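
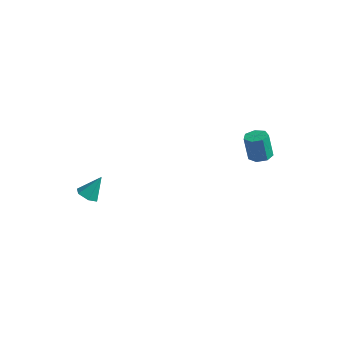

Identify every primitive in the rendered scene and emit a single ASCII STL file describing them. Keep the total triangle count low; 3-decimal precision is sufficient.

solid 
facet normal -0.280 -0.544 -0.791
outer loop
vertex -2.623 -4.376 -1.974
vertex -3.034 -3.916 -2.145
vertex -2.433 -3.906 -2.365
endloop
endfacet
facet normal 0.952 -0.174 0.253
outer loop
vertex -2.623 -4.376 -1.974
vertex -2.433 -3.906 -2.365
vertex -2.646 -3.164 -1.055
endloop
endfacet
facet normal -0.280 -0.544 -0.791
outer loop
vertex -2.433 -3.906 -2.365
vertex -3.034 -3.916 -2.145
vertex -2.843 -3.446 -2.536
endloop
endfacet
facet normal 0.767 0.603 -0.217
outer loop
vertex -2.433 -3.906 -2.365
vertex -2.843 -3.446 -2.536
vertex -2.646 -3.164 -1.055
endloop
endfacet
facet normal -0.279 -0.545 -0.791
outer loop
vertex -2.843 -3.446 -2.536
vertex -3.034 -3.916 -2.145
vertex -3.444 -3.456 -2.317
endloop
endfacet
facet normal -0.080 0.981 -0.176
outer loop
vertex -2.843 -3.446 -2.536
vertex -3.444 -3.456 -2.317
vertex -2.646 -3.164 -1.055
endloop
endfacet
facet normal -0.281 -0.546 -0.790
outer loop
vertex -3.444 -3.456 -2.317
vertex -3.034 -3.916 -2.145
vertex -3.635 -3.925 -1.925
endloop
endfacet
facet normal -0.742 0.582 0.334
outer loop
vertex -3.444 -3.456 -2.317
vertex -3.635 -3.925 -1.925
vertex -2.646 -3.164 -1.055
endloop
endfacet
facet normal -0.281 -0.545 -0.790
outer loop
vertex -3.635 -3.925 -1.925
vertex -3.034 -3.916 -2.145
vertex -3.224 -4.385 -1.754
endloop
endfacet
facet normal -0.557 -0.198 0.806
outer loop
vertex -3.635 -3.925 -1.925
vertex -3.224 -4.385 -1.754
vertex -2.646 -3.164 -1.055
endloop
endfacet
facet normal -0.281 -0.545 -0.790
outer loop
vertex -3.224 -4.385 -1.754
vertex -3.034 -3.916 -2.145
vertex -2.623 -4.376 -1.974
endloop
endfacet
facet normal 0.289 -0.575 0.766
outer loop
vertex -3.224 -4.385 -1.754
vertex -2.623 -4.376 -1.974
vertex -2.646 -3.164 -1.055
endloop
endfacet
facet normal 0.229 -0.031 -0.973
outer loop
vertex 3.303 3.708 -1.544
vertex 2.708 3.427 -1.675
vertex 2.869 4.078 -1.658
endloop
endfacet
facet normal 0.625 0.771 0.123
outer loop
vertex 3.303 3.708 -1.544
vertex 2.869 4.078 -1.658
vertex 2.966 3.753 -0.114
endloop
endfacet
facet normal 0.625 0.771 0.123
outer loop
vertex 2.966 3.753 -0.114
vertex 2.869 4.078 -1.658
vertex 2.532 4.123 -0.228
endloop
endfacet
facet normal -0.229 0.031 0.973
outer loop
vertex 2.966 3.753 -0.114
vertex 2.532 4.123 -0.228
vertex 2.372 3.473 -0.245
endloop
endfacet
facet normal 0.229 -0.031 -0.973
outer loop
vertex 2.869 4.078 -1.658
vertex 2.708 3.427 -1.675
vertex 2.314 3.958 -1.785
endloop
endfacet
facet normal -0.194 0.978 -0.076
outer loop
vertex 2.869 4.078 -1.658
vertex 2.314 3.958 -1.785
vertex 2.532 4.123 -0.228
endloop
endfacet
facet normal -0.194 0.978 -0.076
outer loop
vertex 2.532 4.123 -0.228
vertex 2.314 3.958 -1.785
vertex 1.977 4.003 -0.355
endloop
endfacet
facet normal -0.229 0.031 0.973
outer loop
vertex 2.532 4.123 -0.228
vertex 1.977 4.003 -0.355
vertex 2.372 3.473 -0.245
endloop
endfacet
facet normal 0.230 -0.031 -0.973
outer loop
vertex 2.314 3.958 -1.785
vertex 2.708 3.427 -1.675
vertex 2.057 3.439 -1.829
endloop
endfacet
facet normal -0.867 0.448 -0.218
outer loop
vertex 2.314 3.958 -1.785
vertex 2.057 3.439 -1.829
vertex 1.977 4.003 -0.355
endloop
endfacet
facet normal -0.867 0.448 -0.218
outer loop
vertex 1.977 4.003 -0.355
vertex 2.057 3.439 -1.829
vertex 1.72 3.484 -0.399
endloop
endfacet
facet normal -0.229 0.031 0.973
outer loop
vertex 1.977 4.003 -0.355
vertex 1.72 3.484 -0.399
vertex 2.372 3.473 -0.245
endloop
endfacet
facet normal 0.230 -0.031 -0.973
outer loop
vertex 2.057 3.439 -1.829
vertex 2.708 3.427 -1.675
vertex 2.29 2.911 -1.757
endloop
endfacet
facet normal -0.887 -0.418 -0.196
outer loop
vertex 2.057 3.439 -1.829
vertex 2.29 2.911 -1.757
vertex 1.72 3.484 -0.399
endloop
endfacet
facet normal -0.887 -0.418 -0.196
outer loop
vertex 1.72 3.484 -0.399
vertex 2.29 2.911 -1.757
vertex 1.953 2.956 -0.327
endloop
endfacet
facet normal -0.229 0.031 0.973
outer loop
vertex 1.72 3.484 -0.399
vertex 1.953 2.956 -0.327
vertex 2.372 3.473 -0.245
endloop
endfacet
facet normal 0.228 -0.030 -0.973
outer loop
vertex 2.29 2.911 -1.757
vertex 2.708 3.427 -1.675
vertex 2.838 2.772 -1.624
endloop
endfacet
facet normal -0.240 -0.970 -0.026
outer loop
vertex 2.29 2.911 -1.757
vertex 2.838 2.772 -1.624
vertex 1.953 2.956 -0.327
endloop
endfacet
facet normal -0.240 -0.970 -0.026
outer loop
vertex 1.953 2.956 -0.327
vertex 2.838 2.772 -1.624
vertex 2.501 2.817 -0.194
endloop
endfacet
facet normal -0.228 0.031 0.973
outer loop
vertex 1.953 2.956 -0.327
vertex 2.501 2.817 -0.194
vertex 2.372 3.473 -0.245
endloop
endfacet
facet normal 0.229 -0.030 -0.973
outer loop
vertex 2.838 2.772 -1.624
vertex 2.708 3.427 -1.675
vertex 3.289 3.127 -1.529
endloop
endfacet
facet normal 0.589 -0.792 0.164
outer loop
vertex 2.838 2.772 -1.624
vertex 3.289 3.127 -1.529
vertex 2.501 2.817 -0.194
endloop
endfacet
facet normal 0.589 -0.792 0.164
outer loop
vertex 2.501 2.817 -0.194
vertex 3.289 3.127 -1.529
vertex 2.952 3.172 -0.099
endloop
endfacet
facet normal -0.229 0.031 0.973
outer loop
vertex 2.501 2.817 -0.194
vertex 2.952 3.172 -0.099
vertex 2.372 3.473 -0.245
endloop
endfacet
facet normal 0.229 -0.031 -0.973
outer loop
vertex 3.289 3.127 -1.529
vertex 2.708 3.427 -1.675
vertex 3.303 3.708 -1.544
endloop
endfacet
facet normal 0.973 -0.018 0.230
outer loop
vertex 3.289 3.127 -1.529
vertex 3.303 3.708 -1.544
vertex 2.952 3.172 -0.099
endloop
endfacet
facet normal 0.973 -0.018 0.230
outer loop
vertex 2.952 3.172 -0.099
vertex 3.303 3.708 -1.544
vertex 2.966 3.753 -0.114
endloop
endfacet
facet normal -0.229 0.031 0.973
outer loop
vertex 2.952 3.172 -0.099
vertex 2.966 3.753 -0.114
vertex 2.372 3.473 -0.245
endloop
endfacet

endsolid


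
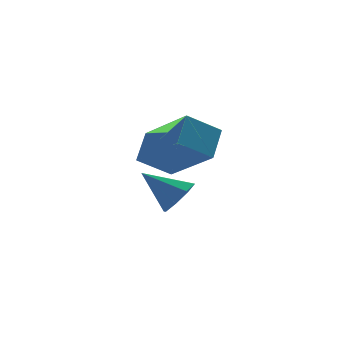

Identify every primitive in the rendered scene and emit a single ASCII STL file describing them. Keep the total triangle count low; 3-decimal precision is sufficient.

solid 
facet normal -0.537 -0.597 -0.596
outer loop
vertex -0.934 0.066 1.817
vertex -1.927 0.287 2.49
vertex -1.41 1.747 0.564
endloop
endfacet
facet normal 0.814 -0.181 -0.552
outer loop
vertex -0.793 2.433 1.25
vertex -0.934 0.066 1.817
vertex -1.41 1.747 0.564
endloop
endfacet
facet normal -0.537 -0.597 -0.596
outer loop
vertex -1.41 1.747 0.564
vertex -1.927 0.287 2.49
vertex -2.403 1.968 1.237
endloop
endfacet
facet normal -0.221 0.782 -0.583
outer loop
vertex -2.403 1.968 1.237
vertex -0.793 2.433 1.25
vertex -1.41 1.747 0.564
endloop
endfacet
facet normal 0.221 -0.782 0.583
outer loop
vertex -0.934 0.066 1.817
vertex -1.31 0.973 3.176
vertex -1.927 0.287 2.49
endloop
endfacet
facet normal 0.814 -0.181 -0.552
outer loop
vertex -0.317 0.752 2.503
vertex -0.934 0.066 1.817
vertex -0.793 2.433 1.25
endloop
endfacet
facet normal 0.221 -0.782 0.583
outer loop
vertex -0.317 0.752 2.503
vertex -1.31 0.973 3.176
vertex -0.934 0.066 1.817
endloop
endfacet
facet normal -0.814 0.181 0.552
outer loop
vertex -1.927 0.287 2.49
vertex -1.31 0.973 3.176
vertex -2.403 1.968 1.237
endloop
endfacet
facet normal -0.221 0.782 -0.583
outer loop
vertex -1.786 2.654 1.923
vertex -0.793 2.433 1.25
vertex -2.403 1.968 1.237
endloop
endfacet
facet normal -0.814 0.181 0.552
outer loop
vertex -2.403 1.968 1.237
vertex -1.31 0.973 3.176
vertex -1.786 2.654 1.923
endloop
endfacet
facet normal 0.537 0.597 0.596
outer loop
vertex -1.786 2.654 1.923
vertex -0.317 0.752 2.503
vertex -0.793 2.433 1.25
endloop
endfacet
facet normal 0.537 0.597 0.596
outer loop
vertex -1.31 0.973 3.176
vertex -0.317 0.752 2.503
vertex -1.786 2.654 1.923
endloop
endfacet
facet normal 0.603 -0.512 -0.612
outer loop
vertex -0.169 2.713 -0.488
vertex -0.589 2.897 -1.056
vertex -0.007 3.191 -0.728
endloop
endfacet
facet normal 0.421 0.289 0.860
outer loop
vertex -0.169 2.713 -0.488
vertex -0.007 3.191 -0.728
vertex -1.471 3.643 -0.164
endloop
endfacet
facet normal 0.603 -0.512 -0.611
outer loop
vertex -0.007 3.191 -0.728
vertex -0.589 2.897 -1.056
vertex -0.186 3.496 -1.16
endloop
endfacet
facet normal 0.409 0.817 0.407
outer loop
vertex -0.007 3.191 -0.728
vertex -0.186 3.496 -1.16
vertex -1.471 3.643 -0.164
endloop
endfacet
facet normal 0.604 -0.512 -0.610
outer loop
vertex -0.186 3.496 -1.16
vertex -0.589 2.897 -1.056
vertex -0.601 3.45 -1.532
endloop
endfacet
facet normal 0.010 0.991 -0.134
outer loop
vertex -0.186 3.496 -1.16
vertex -0.601 3.45 -1.532
vertex -1.471 3.643 -0.164
endloop
endfacet
facet normal 0.604 -0.512 -0.611
outer loop
vertex -0.601 3.45 -1.532
vertex -0.589 2.897 -1.056
vertex -1.009 3.08 -1.625
endloop
endfacet
facet normal -0.543 0.711 -0.446
outer loop
vertex -0.601 3.45 -1.532
vertex -1.009 3.08 -1.625
vertex -1.471 3.643 -0.164
endloop
endfacet
facet normal 0.604 -0.511 -0.611
outer loop
vertex -1.009 3.08 -1.625
vertex -0.589 2.897 -1.056
vertex -1.171 2.602 -1.385
endloop
endfacet
facet normal -0.927 0.140 -0.347
outer loop
vertex -1.009 3.08 -1.625
vertex -1.171 2.602 -1.385
vertex -1.471 3.643 -0.164
endloop
endfacet
facet normal 0.604 -0.512 -0.610
outer loop
vertex -1.171 2.602 -1.385
vertex -0.589 2.897 -1.056
vertex -0.992 2.297 -0.952
endloop
endfacet
facet normal -0.916 -0.388 0.106
outer loop
vertex -1.171 2.602 -1.385
vertex -0.992 2.297 -0.952
vertex -1.471 3.643 -0.164
endloop
endfacet
facet normal 0.604 -0.511 -0.612
outer loop
vertex -0.992 2.297 -0.952
vertex -0.589 2.897 -1.056
vertex -0.577 2.343 -0.581
endloop
endfacet
facet normal -0.516 -0.562 0.647
outer loop
vertex -0.992 2.297 -0.952
vertex -0.577 2.343 -0.581
vertex -1.471 3.643 -0.164
endloop
endfacet
facet normal 0.603 -0.512 -0.612
outer loop
vertex -0.577 2.343 -0.581
vertex -0.589 2.897 -1.056
vertex -0.169 2.713 -0.488
endloop
endfacet
facet normal 0.037 -0.282 0.959
outer loop
vertex -0.577 2.343 -0.581
vertex -0.169 2.713 -0.488
vertex -1.471 3.643 -0.164
endloop
endfacet

endsolid


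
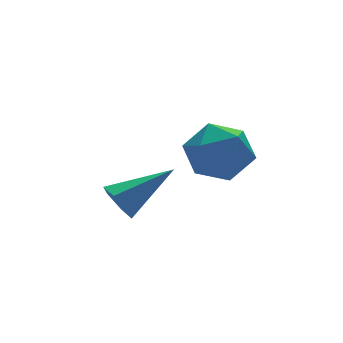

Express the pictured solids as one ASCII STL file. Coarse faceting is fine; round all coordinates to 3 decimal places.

solid 
facet normal -0.242 0.859 0.451
outer loop
vertex 1.896 0.237 0.71
vertex 2.631 -0.007 1.569
vertex 2.998 0.582 0.644
endloop
endfacet
facet normal -0.303 0.918 -0.258
outer loop
vertex 1.896 0.237 0.71
vertex 2.998 0.582 0.644
vertex 2.471 0.146 -0.289
endloop
endfacet
facet normal -0.768 0.424 -0.480
outer loop
vertex 1.896 0.237 0.71
vertex 2.471 0.146 -0.289
vertex 1.779 -0.712 0.059
endloop
endfacet
facet normal -0.994 0.060 0.091
outer loop
vertex 1.896 0.237 0.71
vertex 1.779 -0.712 0.059
vertex 1.878 -0.807 1.208
endloop
endfacet
facet normal -0.669 0.329 0.666
outer loop
vertex 1.896 0.237 0.71
vertex 1.878 -0.807 1.208
vertex 2.631 -0.007 1.569
endloop
endfacet
facet normal 0.331 0.769 -0.547
outer loop
vertex 2.471 0.146 -0.289
vertex 2.998 0.582 0.644
vertex 3.562 -0.153 -0.048
endloop
endfacet
facet normal 0.430 0.674 0.600
outer loop
vertex 2.998 0.582 0.644
vertex 2.631 -0.007 1.569
vertex 3.661 -0.248 1.101
endloop
endfacet
facet normal -0.260 -0.183 0.948
outer loop
vertex 2.631 -0.007 1.569
vertex 1.878 -0.807 1.208
vertex 2.969 -1.106 1.449
endloop
endfacet
facet normal -0.786 -0.618 0.017
outer loop
vertex 1.878 -0.807 1.208
vertex 1.779 -0.712 0.059
vertex 2.442 -1.542 0.516
endloop
endfacet
facet normal -0.419 -0.030 -0.907
outer loop
vertex 1.779 -0.712 0.059
vertex 2.471 0.146 -0.289
vertex 2.809 -0.953 -0.409
endloop
endfacet
facet normal 0.994 -0.060 -0.091
outer loop
vertex 3.544 -1.197 0.45
vertex 3.562 -0.153 -0.048
vertex 3.661 -0.248 1.101
endloop
endfacet
facet normal 0.768 -0.424 0.480
outer loop
vertex 3.544 -1.197 0.45
vertex 3.661 -0.248 1.101
vertex 2.969 -1.106 1.449
endloop
endfacet
facet normal 0.303 -0.918 0.258
outer loop
vertex 3.544 -1.197 0.45
vertex 2.969 -1.106 1.449
vertex 2.442 -1.542 0.516
endloop
endfacet
facet normal 0.242 -0.859 -0.451
outer loop
vertex 3.544 -1.197 0.45
vertex 2.442 -1.542 0.516
vertex 2.809 -0.953 -0.409
endloop
endfacet
facet normal 0.669 -0.329 -0.666
outer loop
vertex 3.544 -1.197 0.45
vertex 2.809 -0.953 -0.409
vertex 3.562 -0.153 -0.048
endloop
endfacet
facet normal 0.786 0.618 -0.017
outer loop
vertex 3.661 -0.248 1.101
vertex 3.562 -0.153 -0.048
vertex 2.998 0.582 0.644
endloop
endfacet
facet normal 0.419 0.030 0.907
outer loop
vertex 2.969 -1.106 1.449
vertex 3.661 -0.248 1.101
vertex 2.631 -0.007 1.569
endloop
endfacet
facet normal -0.331 -0.769 0.547
outer loop
vertex 2.442 -1.542 0.516
vertex 2.969 -1.106 1.449
vertex 1.878 -0.807 1.208
endloop
endfacet
facet normal -0.430 -0.674 -0.600
outer loop
vertex 2.809 -0.953 -0.409
vertex 2.442 -1.542 0.516
vertex 1.779 -0.712 0.059
endloop
endfacet
facet normal 0.260 0.183 -0.948
outer loop
vertex 3.562 -0.153 -0.048
vertex 2.809 -0.953 -0.409
vertex 2.471 0.146 -0.289
endloop
endfacet
facet normal -0.889 0.042 -0.457
outer loop
vertex -0.572 -0.631 -0.811
vertex -0.86 -0.969 -0.282
vertex -0.83 -0.279 -0.277
endloop
endfacet
facet normal 0.511 0.810 -0.287
outer loop
vertex -0.572 -0.631 -0.811
vertex -0.83 -0.279 -0.277
vertex 0.9 -1.051 0.622
endloop
endfacet
facet normal -0.889 0.042 -0.457
outer loop
vertex -0.83 -0.279 -0.277
vertex -0.86 -0.969 -0.282
vertex -1.118 -0.617 0.252
endloop
endfacet
facet normal 0.073 0.822 0.565
outer loop
vertex -0.83 -0.279 -0.277
vertex -1.118 -0.617 0.252
vertex 0.9 -1.051 0.622
endloop
endfacet
facet normal -0.889 0.041 -0.456
outer loop
vertex -1.118 -0.617 0.252
vertex -0.86 -0.969 -0.282
vertex -1.147 -1.306 0.247
endloop
endfacet
facet normal -0.180 0.000 0.984
outer loop
vertex -1.118 -0.617 0.252
vertex -1.147 -1.306 0.247
vertex 0.9 -1.051 0.622
endloop
endfacet
facet normal -0.889 0.041 -0.456
outer loop
vertex -1.147 -1.306 0.247
vertex -0.86 -0.969 -0.282
vertex -0.889 -1.658 -0.288
endloop
endfacet
facet normal 0.003 -0.835 0.551
outer loop
vertex -1.147 -1.306 0.247
vertex -0.889 -1.658 -0.288
vertex 0.9 -1.051 0.622
endloop
endfacet
facet normal -0.888 0.041 -0.457
outer loop
vertex -0.889 -1.658 -0.288
vertex -0.86 -0.969 -0.282
vertex -0.601 -1.321 -0.817
endloop
endfacet
facet normal 0.440 -0.847 -0.300
outer loop
vertex -0.889 -1.658 -0.288
vertex -0.601 -1.321 -0.817
vertex 0.9 -1.051 0.622
endloop
endfacet
facet normal -0.888 0.041 -0.457
outer loop
vertex -0.601 -1.321 -0.817
vertex -0.86 -0.969 -0.282
vertex -0.572 -0.631 -0.811
endloop
endfacet
facet normal 0.694 -0.023 -0.720
outer loop
vertex -0.601 -1.321 -0.817
vertex -0.572 -0.631 -0.811
vertex 0.9 -1.051 0.622
endloop
endfacet

endsolid


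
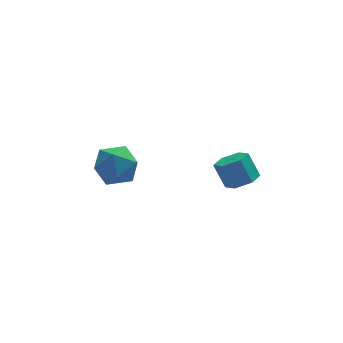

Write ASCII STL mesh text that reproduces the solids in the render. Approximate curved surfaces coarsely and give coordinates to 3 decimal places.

solid 
facet normal -0.477 0.879 0.021
outer loop
vertex -2.905 0.651 2.944
vertex -3.936 0.1 2.562
vertex -3.701 0.199 3.765
endloop
endfacet
facet normal 0.041 0.858 0.512
outer loop
vertex -2.905 0.651 2.944
vertex -3.701 0.199 3.765
vertex -2.491 0.043 3.93
endloop
endfacet
facet normal 0.657 0.733 0.176
outer loop
vertex -2.905 0.651 2.944
vertex -2.491 0.043 3.93
vertex -1.98 -0.151 2.828
endloop
endfacet
facet normal 0.520 0.676 -0.522
outer loop
vertex -2.905 0.651 2.944
vertex -1.98 -0.151 2.828
vertex -2.873 -0.116 1.983
endloop
endfacet
facet normal -0.181 0.766 -0.617
outer loop
vertex -2.905 0.651 2.944
vertex -2.873 -0.116 1.983
vertex -3.936 0.1 2.562
endloop
endfacet
facet normal -0.090 0.307 0.947
outer loop
vertex -2.491 0.043 3.93
vertex -3.701 0.199 3.765
vertex -3.267 -0.884 4.157
endloop
endfacet
facet normal -0.928 0.340 0.153
outer loop
vertex -3.701 0.199 3.765
vertex -3.936 0.1 2.562
vertex -4.16 -0.849 3.312
endloop
endfacet
facet normal -0.447 0.159 -0.880
outer loop
vertex -3.936 0.1 2.562
vertex -2.873 -0.116 1.983
vertex -3.649 -1.043 2.21
endloop
endfacet
facet normal 0.688 0.013 -0.726
outer loop
vertex -2.873 -0.116 1.983
vertex -1.98 -0.151 2.828
vertex -2.439 -1.199 2.375
endloop
endfacet
facet normal 0.909 0.104 0.403
outer loop
vertex -1.98 -0.151 2.828
vertex -2.491 0.043 3.93
vertex -2.204 -1.1 3.578
endloop
endfacet
facet normal -0.520 -0.676 0.522
outer loop
vertex -3.235 -1.651 3.196
vertex -3.267 -0.884 4.157
vertex -4.16 -0.849 3.312
endloop
endfacet
facet normal -0.657 -0.733 -0.176
outer loop
vertex -3.235 -1.651 3.196
vertex -4.16 -0.849 3.312
vertex -3.649 -1.043 2.21
endloop
endfacet
facet normal -0.041 -0.858 -0.512
outer loop
vertex -3.235 -1.651 3.196
vertex -3.649 -1.043 2.21
vertex -2.439 -1.199 2.375
endloop
endfacet
facet normal 0.477 -0.879 -0.021
outer loop
vertex -3.235 -1.651 3.196
vertex -2.439 -1.199 2.375
vertex -2.204 -1.1 3.578
endloop
endfacet
facet normal 0.181 -0.766 0.617
outer loop
vertex -3.235 -1.651 3.196
vertex -2.204 -1.1 3.578
vertex -3.267 -0.884 4.157
endloop
endfacet
facet normal -0.688 -0.013 0.726
outer loop
vertex -4.16 -0.849 3.312
vertex -3.267 -0.884 4.157
vertex -3.701 0.199 3.765
endloop
endfacet
facet normal -0.909 -0.104 -0.403
outer loop
vertex -3.649 -1.043 2.21
vertex -4.16 -0.849 3.312
vertex -3.936 0.1 2.562
endloop
endfacet
facet normal 0.090 -0.307 -0.947
outer loop
vertex -2.439 -1.199 2.375
vertex -3.649 -1.043 2.21
vertex -2.873 -0.116 1.983
endloop
endfacet
facet normal 0.928 -0.340 -0.153
outer loop
vertex -2.204 -1.1 3.578
vertex -2.439 -1.199 2.375
vertex -1.98 -0.151 2.828
endloop
endfacet
facet normal 0.447 -0.159 0.880
outer loop
vertex -3.267 -0.884 4.157
vertex -2.204 -1.1 3.578
vertex -2.491 0.043 3.93
endloop
endfacet
facet normal 0.310 -0.397 -0.864
outer loop
vertex 3.659 -1.241 1.736
vertex 2.832 -1.184 1.413
vertex 3.399 -0.507 1.305
endloop
endfacet
facet normal 0.905 0.403 0.140
outer loop
vertex 3.659 -1.241 1.736
vertex 3.399 -0.507 1.305
vertex 3.215 -0.672 2.971
endloop
endfacet
facet normal 0.905 0.403 0.140
outer loop
vertex 3.215 -0.672 2.971
vertex 3.399 -0.507 1.305
vertex 2.955 0.062 2.539
endloop
endfacet
facet normal -0.311 0.398 0.863
outer loop
vertex 3.215 -0.672 2.971
vertex 2.955 0.062 2.539
vertex 2.388 -0.616 2.647
endloop
endfacet
facet normal 0.311 -0.398 -0.863
outer loop
vertex 3.399 -0.507 1.305
vertex 2.832 -1.184 1.413
vertex 2.572 -0.451 0.981
endloop
endfacet
facet normal 0.199 0.915 -0.350
outer loop
vertex 3.399 -0.507 1.305
vertex 2.572 -0.451 0.981
vertex 2.955 0.062 2.539
endloop
endfacet
facet normal 0.199 0.915 -0.350
outer loop
vertex 2.955 0.062 2.539
vertex 2.572 -0.451 0.981
vertex 2.128 0.118 2.216
endloop
endfacet
facet normal -0.310 0.397 0.864
outer loop
vertex 2.955 0.062 2.539
vertex 2.128 0.118 2.216
vertex 2.388 -0.616 2.647
endloop
endfacet
facet normal 0.311 -0.398 -0.863
outer loop
vertex 2.572 -0.451 0.981
vertex 2.832 -1.184 1.413
vertex 2.005 -1.128 1.089
endloop
endfacet
facet normal -0.705 0.513 -0.490
outer loop
vertex 2.572 -0.451 0.981
vertex 2.005 -1.128 1.089
vertex 2.128 0.118 2.216
endloop
endfacet
facet normal -0.705 0.513 -0.490
outer loop
vertex 2.128 0.118 2.216
vertex 2.005 -1.128 1.089
vertex 1.561 -0.559 2.324
endloop
endfacet
facet normal -0.310 0.397 0.864
outer loop
vertex 2.128 0.118 2.216
vertex 1.561 -0.559 2.324
vertex 2.388 -0.616 2.647
endloop
endfacet
facet normal 0.311 -0.398 -0.863
outer loop
vertex 2.005 -1.128 1.089
vertex 2.832 -1.184 1.413
vertex 2.265 -1.862 1.521
endloop
endfacet
facet normal -0.905 -0.403 -0.140
outer loop
vertex 2.005 -1.128 1.089
vertex 2.265 -1.862 1.521
vertex 1.561 -0.559 2.324
endloop
endfacet
facet normal -0.905 -0.403 -0.140
outer loop
vertex 1.561 -0.559 2.324
vertex 2.265 -1.862 1.521
vertex 1.821 -1.293 2.755
endloop
endfacet
facet normal -0.310 0.397 0.864
outer loop
vertex 1.561 -0.559 2.324
vertex 1.821 -1.293 2.755
vertex 2.388 -0.616 2.647
endloop
endfacet
facet normal 0.310 -0.397 -0.864
outer loop
vertex 2.265 -1.862 1.521
vertex 2.832 -1.184 1.413
vertex 3.092 -1.918 1.844
endloop
endfacet
facet normal -0.199 -0.915 0.350
outer loop
vertex 2.265 -1.862 1.521
vertex 3.092 -1.918 1.844
vertex 1.821 -1.293 2.755
endloop
endfacet
facet normal -0.199 -0.915 0.350
outer loop
vertex 1.821 -1.293 2.755
vertex 3.092 -1.918 1.844
vertex 2.648 -1.349 3.079
endloop
endfacet
facet normal -0.311 0.398 0.863
outer loop
vertex 1.821 -1.293 2.755
vertex 2.648 -1.349 3.079
vertex 2.388 -0.616 2.647
endloop
endfacet
facet normal 0.310 -0.397 -0.864
outer loop
vertex 3.092 -1.918 1.844
vertex 2.832 -1.184 1.413
vertex 3.659 -1.241 1.736
endloop
endfacet
facet normal 0.705 -0.513 0.490
outer loop
vertex 3.092 -1.918 1.844
vertex 3.659 -1.241 1.736
vertex 2.648 -1.349 3.079
endloop
endfacet
facet normal 0.705 -0.513 0.490
outer loop
vertex 2.648 -1.349 3.079
vertex 3.659 -1.241 1.736
vertex 3.215 -0.672 2.971
endloop
endfacet
facet normal -0.311 0.398 0.863
outer loop
vertex 2.648 -1.349 3.079
vertex 3.215 -0.672 2.971
vertex 2.388 -0.616 2.647
endloop
endfacet

endsolid


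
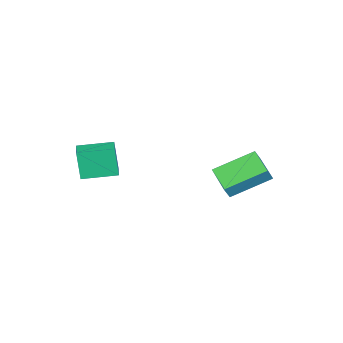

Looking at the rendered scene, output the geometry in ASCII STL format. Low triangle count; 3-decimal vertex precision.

solid 
facet normal -0.506 0.051 -0.861
outer loop
vertex -3.16 1.523 -2.573
vertex -2.395 2.565 -2.961
vertex -1.84 0.237 -3.425
endloop
endfacet
facet normal -0.567 -0.772 0.287
outer loop
vertex -1.425 0.195 -2.719
vertex -3.16 1.523 -2.573
vertex -1.84 0.237 -3.425
endloop
endfacet
facet normal -0.506 0.051 -0.861
outer loop
vertex -1.84 0.237 -3.425
vertex -2.395 2.565 -2.961
vertex -1.075 1.279 -3.813
endloop
endfacet
facet normal 0.650 -0.633 -0.420
outer loop
vertex -1.075 1.279 -3.813
vertex -1.425 0.195 -2.719
vertex -1.84 0.237 -3.425
endloop
endfacet
facet normal -0.650 0.633 0.420
outer loop
vertex -3.16 1.523 -2.573
vertex -1.98 2.523 -2.255
vertex -2.395 2.565 -2.961
endloop
endfacet
facet normal -0.567 -0.772 0.287
outer loop
vertex -2.745 1.481 -1.867
vertex -3.16 1.523 -2.573
vertex -1.425 0.195 -2.719
endloop
endfacet
facet normal -0.650 0.633 0.420
outer loop
vertex -2.745 1.481 -1.867
vertex -1.98 2.523 -2.255
vertex -3.16 1.523 -2.573
endloop
endfacet
facet normal 0.567 0.772 -0.287
outer loop
vertex -2.395 2.565 -2.961
vertex -1.98 2.523 -2.255
vertex -1.075 1.279 -3.813
endloop
endfacet
facet normal 0.650 -0.633 -0.420
outer loop
vertex -0.66 1.237 -3.107
vertex -1.425 0.195 -2.719
vertex -1.075 1.279 -3.813
endloop
endfacet
facet normal 0.567 0.772 -0.287
outer loop
vertex -1.075 1.279 -3.813
vertex -1.98 2.523 -2.255
vertex -0.66 1.237 -3.107
endloop
endfacet
facet normal 0.506 -0.051 0.861
outer loop
vertex -0.66 1.237 -3.107
vertex -2.745 1.481 -1.867
vertex -1.425 0.195 -2.719
endloop
endfacet
facet normal 0.506 -0.051 0.861
outer loop
vertex -1.98 2.523 -2.255
vertex -2.745 1.481 -1.867
vertex -0.66 1.237 -3.107
endloop
endfacet
facet normal -0.588 0.802 0.101
outer loop
vertex 2.037 -2.342 0.102
vertex 2.689 -1.881 0.236
vertex 2.146 -2.083 -1.321
endloop
endfacet
facet normal -0.806 -0.569 -0.165
outer loop
vertex 3.051 -3.319 -1.476
vertex 2.037 -2.342 0.102
vertex 2.146 -2.083 -1.321
endloop
endfacet
facet normal -0.588 0.803 0.101
outer loop
vertex 2.146 -2.083 -1.321
vertex 2.689 -1.881 0.236
vertex 2.799 -1.622 -1.187
endloop
endfacet
facet normal 0.075 0.178 -0.981
outer loop
vertex 2.799 -1.622 -1.187
vertex 3.051 -3.319 -1.476
vertex 2.146 -2.083 -1.321
endloop
endfacet
facet normal -0.076 -0.178 0.981
outer loop
vertex 2.037 -2.342 0.102
vertex 3.594 -3.117 0.081
vertex 2.689 -1.881 0.236
endloop
endfacet
facet normal -0.806 -0.569 -0.166
outer loop
vertex 2.941 -3.578 -0.053
vertex 2.037 -2.342 0.102
vertex 3.051 -3.319 -1.476
endloop
endfacet
facet normal -0.075 -0.178 0.981
outer loop
vertex 2.941 -3.578 -0.053
vertex 3.594 -3.117 0.081
vertex 2.037 -2.342 0.102
endloop
endfacet
facet normal 0.805 0.569 0.166
outer loop
vertex 2.689 -1.881 0.236
vertex 3.594 -3.117 0.081
vertex 2.799 -1.622 -1.187
endloop
endfacet
facet normal 0.076 0.178 -0.981
outer loop
vertex 3.703 -2.858 -1.342
vertex 3.051 -3.319 -1.476
vertex 2.799 -1.622 -1.187
endloop
endfacet
facet normal 0.806 0.569 0.165
outer loop
vertex 2.799 -1.622 -1.187
vertex 3.594 -3.117 0.081
vertex 3.703 -2.858 -1.342
endloop
endfacet
facet normal 0.588 -0.803 -0.101
outer loop
vertex 3.703 -2.858 -1.342
vertex 2.941 -3.578 -0.053
vertex 3.051 -3.319 -1.476
endloop
endfacet
facet normal 0.588 -0.803 -0.101
outer loop
vertex 3.594 -3.117 0.081
vertex 2.941 -3.578 -0.053
vertex 3.703 -2.858 -1.342
endloop
endfacet

endsolid


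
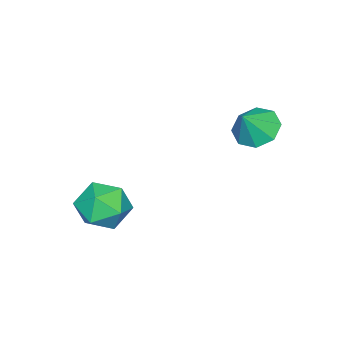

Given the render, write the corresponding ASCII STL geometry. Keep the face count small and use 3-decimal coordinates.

solid 
facet normal 0.224 0.621 0.751
outer loop
vertex 2.979 1.004 -3.196
vertex 2.207 0.536 -2.579
vertex 3.229 0.148 -2.563
endloop
endfacet
facet normal 0.799 0.491 0.348
outer loop
vertex 2.979 1.004 -3.196
vertex 3.229 0.148 -2.563
vertex 3.631 0.214 -3.578
endloop
endfacet
facet normal 0.649 0.690 -0.320
outer loop
vertex 2.979 1.004 -3.196
vertex 3.631 0.214 -3.578
vertex 2.858 0.643 -4.221
endloop
endfacet
facet normal -0.018 0.944 -0.330
outer loop
vertex 2.979 1.004 -3.196
vertex 2.858 0.643 -4.221
vertex 1.978 0.842 -3.603
endloop
endfacet
facet normal -0.281 0.901 0.332
outer loop
vertex 2.979 1.004 -3.196
vertex 1.978 0.842 -3.603
vertex 2.207 0.536 -2.579
endloop
endfacet
facet normal 0.913 -0.214 0.348
outer loop
vertex 3.631 0.214 -3.578
vertex 3.229 0.148 -2.563
vertex 3.262 -0.742 -3.197
endloop
endfacet
facet normal -0.017 -0.003 1.000
outer loop
vertex 3.229 0.148 -2.563
vertex 2.207 0.536 -2.579
vertex 2.382 -0.543 -2.579
endloop
endfacet
facet normal -0.834 0.450 0.321
outer loop
vertex 2.207 0.536 -2.579
vertex 1.978 0.842 -3.603
vertex 1.609 -0.114 -3.222
endloop
endfacet
facet normal -0.409 0.519 -0.750
outer loop
vertex 1.978 0.842 -3.603
vertex 2.858 0.643 -4.221
vertex 2.011 -0.048 -4.237
endloop
endfacet
facet normal 0.671 0.109 -0.734
outer loop
vertex 2.858 0.643 -4.221
vertex 3.631 0.214 -3.578
vertex 3.033 -0.436 -4.221
endloop
endfacet
facet normal 0.018 -0.944 0.330
outer loop
vertex 2.261 -0.904 -3.604
vertex 3.262 -0.742 -3.197
vertex 2.382 -0.543 -2.579
endloop
endfacet
facet normal -0.649 -0.690 0.320
outer loop
vertex 2.261 -0.904 -3.604
vertex 2.382 -0.543 -2.579
vertex 1.609 -0.114 -3.222
endloop
endfacet
facet normal -0.799 -0.491 -0.348
outer loop
vertex 2.261 -0.904 -3.604
vertex 1.609 -0.114 -3.222
vertex 2.011 -0.048 -4.237
endloop
endfacet
facet normal -0.224 -0.621 -0.751
outer loop
vertex 2.261 -0.904 -3.604
vertex 2.011 -0.048 -4.237
vertex 3.033 -0.436 -4.221
endloop
endfacet
facet normal 0.281 -0.901 -0.332
outer loop
vertex 2.261 -0.904 -3.604
vertex 3.033 -0.436 -4.221
vertex 3.262 -0.742 -3.197
endloop
endfacet
facet normal 0.409 -0.519 0.750
outer loop
vertex 2.382 -0.543 -2.579
vertex 3.262 -0.742 -3.197
vertex 3.229 0.148 -2.563
endloop
endfacet
facet normal -0.671 -0.109 0.734
outer loop
vertex 1.609 -0.114 -3.222
vertex 2.382 -0.543 -2.579
vertex 2.207 0.536 -2.579
endloop
endfacet
facet normal -0.913 0.214 -0.348
outer loop
vertex 2.011 -0.048 -4.237
vertex 1.609 -0.114 -3.222
vertex 1.978 0.842 -3.603
endloop
endfacet
facet normal 0.017 0.003 -1.000
outer loop
vertex 3.033 -0.436 -4.221
vertex 2.011 -0.048 -4.237
vertex 2.858 0.643 -4.221
endloop
endfacet
facet normal 0.834 -0.450 -0.321
outer loop
vertex 3.262 -0.742 -3.197
vertex 3.033 -0.436 -4.221
vertex 3.631 0.214 -3.578
endloop
endfacet
facet normal -0.630 0.090 -0.771
outer loop
vertex -0.702 4.051 -0.949
vertex -1.371 3.666 -0.448
vertex -1.076 4.526 -0.588
endloop
endfacet
facet normal 0.823 0.553 0.125
outer loop
vertex -0.702 4.051 -0.949
vertex -1.076 4.526 -0.588
vertex -0.589 3.554 0.508
endloop
endfacet
facet normal -0.630 0.090 -0.772
outer loop
vertex -1.076 4.526 -0.588
vertex -1.371 3.666 -0.448
vertex -1.623 4.497 -0.145
endloop
endfacet
facet normal 0.377 0.770 0.515
outer loop
vertex -1.076 4.526 -0.588
vertex -1.623 4.497 -0.145
vertex -0.589 3.554 0.508
endloop
endfacet
facet normal -0.631 0.090 -0.771
outer loop
vertex -1.623 4.497 -0.145
vertex -1.371 3.666 -0.448
vertex -2.021 3.981 0.121
endloop
endfacet
facet normal -0.081 0.506 0.859
outer loop
vertex -1.623 4.497 -0.145
vertex -2.021 3.981 0.121
vertex -0.589 3.554 0.508
endloop
endfacet
facet normal -0.631 0.091 -0.771
outer loop
vertex -2.021 3.981 0.121
vertex -1.371 3.666 -0.448
vertex -2.039 3.281 0.053
endloop
endfacet
facet normal -0.284 -0.085 0.955
outer loop
vertex -2.021 3.981 0.121
vertex -2.039 3.281 0.053
vertex -0.589 3.554 0.508
endloop
endfacet
facet normal -0.630 0.090 -0.771
outer loop
vertex -2.039 3.281 0.053
vertex -1.371 3.666 -0.448
vertex -1.665 2.806 -0.308
endloop
endfacet
facet normal -0.111 -0.655 0.747
outer loop
vertex -2.039 3.281 0.053
vertex -1.665 2.806 -0.308
vertex -0.589 3.554 0.508
endloop
endfacet
facet normal -0.630 0.090 -0.771
outer loop
vertex -1.665 2.806 -0.308
vertex -1.371 3.666 -0.448
vertex -1.119 2.835 -0.751
endloop
endfacet
facet normal 0.336 -0.872 0.357
outer loop
vertex -1.665 2.806 -0.308
vertex -1.119 2.835 -0.751
vertex -0.589 3.554 0.508
endloop
endfacet
facet normal -0.630 0.090 -0.771
outer loop
vertex -1.119 2.835 -0.751
vertex -1.371 3.666 -0.448
vertex -0.72 3.351 -1.017
endloop
endfacet
facet normal 0.794 -0.608 0.013
outer loop
vertex -1.119 2.835 -0.751
vertex -0.72 3.351 -1.017
vertex -0.589 3.554 0.508
endloop
endfacet
facet normal -0.630 0.091 -0.771
outer loop
vertex -0.72 3.351 -1.017
vertex -1.371 3.666 -0.448
vertex -0.702 4.051 -0.949
endloop
endfacet
facet normal 0.996 -0.018 -0.083
outer loop
vertex -0.72 3.351 -1.017
vertex -0.702 4.051 -0.949
vertex -0.589 3.554 0.508
endloop
endfacet

endsolid


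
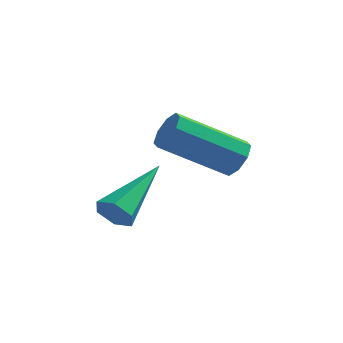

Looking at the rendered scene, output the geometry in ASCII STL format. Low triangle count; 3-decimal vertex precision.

solid 
facet normal 0.798 0.291 -0.527
outer loop
vertex 0.267 1.367 -0.446
vertex -0.058 1.763 -0.719
vertex 0.263 1.758 -0.236
endloop
endfacet
facet normal 0.602 -0.373 0.706
outer loop
vertex 0.267 1.367 -0.446
vertex 0.263 1.758 -0.236
vertex -1.338 0.781 0.612
endloop
endfacet
facet normal 0.602 -0.374 0.705
outer loop
vertex -1.338 0.781 0.612
vertex 0.263 1.758 -0.236
vertex -1.342 1.172 0.823
endloop
endfacet
facet normal -0.799 -0.292 0.525
outer loop
vertex -1.338 0.781 0.612
vertex -1.342 1.172 0.823
vertex -1.662 1.177 0.339
endloop
endfacet
facet normal 0.798 0.291 -0.527
outer loop
vertex 0.263 1.758 -0.236
vertex -0.058 1.763 -0.719
vertex 0.071 2.152 -0.309
endloop
endfacet
facet normal 0.419 0.359 0.834
outer loop
vertex 0.263 1.758 -0.236
vertex 0.071 2.152 -0.309
vertex -1.342 1.172 0.823
endloop
endfacet
facet normal 0.419 0.359 0.834
outer loop
vertex -1.342 1.172 0.823
vertex 0.071 2.152 -0.309
vertex -1.534 1.566 0.75
endloop
endfacet
facet normal -0.799 -0.292 0.525
outer loop
vertex -1.342 1.172 0.823
vertex -1.534 1.566 0.75
vertex -1.662 1.177 0.339
endloop
endfacet
facet normal 0.799 0.291 -0.527
outer loop
vertex 0.071 2.152 -0.309
vertex -0.058 1.763 -0.719
vertex -0.196 2.318 -0.622
endloop
endfacet
facet normal -0.009 0.880 0.474
outer loop
vertex 0.071 2.152 -0.309
vertex -0.196 2.318 -0.622
vertex -1.534 1.566 0.75
endloop
endfacet
facet normal -0.009 0.880 0.474
outer loop
vertex -1.534 1.566 0.75
vertex -0.196 2.318 -0.622
vertex -1.801 1.732 0.437
endloop
endfacet
facet normal -0.799 -0.293 0.526
outer loop
vertex -1.534 1.566 0.75
vertex -1.801 1.732 0.437
vertex -1.662 1.177 0.339
endloop
endfacet
facet normal 0.799 0.291 -0.527
outer loop
vertex -0.196 2.318 -0.622
vertex -0.058 1.763 -0.719
vertex -0.382 2.159 -0.992
endloop
endfacet
facet normal -0.432 0.887 -0.164
outer loop
vertex -0.196 2.318 -0.622
vertex -0.382 2.159 -0.992
vertex -1.801 1.732 0.437
endloop
endfacet
facet normal -0.432 0.887 -0.164
outer loop
vertex -1.801 1.732 0.437
vertex -0.382 2.159 -0.992
vertex -1.987 1.573 0.066
endloop
endfacet
facet normal -0.799 -0.293 0.526
outer loop
vertex -1.801 1.732 0.437
vertex -1.987 1.573 0.066
vertex -1.662 1.177 0.339
endloop
endfacet
facet normal 0.799 0.292 -0.525
outer loop
vertex -0.382 2.159 -0.992
vertex -0.058 1.763 -0.719
vertex -0.378 1.768 -1.203
endloop
endfacet
facet normal -0.602 0.375 -0.705
outer loop
vertex -0.382 2.159 -0.992
vertex -0.378 1.768 -1.203
vertex -1.987 1.573 0.066
endloop
endfacet
facet normal -0.602 0.373 -0.706
outer loop
vertex -1.987 1.573 0.066
vertex -0.378 1.768 -1.203
vertex -1.983 1.182 -0.144
endloop
endfacet
facet normal -0.798 -0.291 0.527
outer loop
vertex -1.987 1.573 0.066
vertex -1.983 1.182 -0.144
vertex -1.662 1.177 0.339
endloop
endfacet
facet normal 0.799 0.292 -0.525
outer loop
vertex -0.378 1.768 -1.203
vertex -0.058 1.763 -0.719
vertex -0.186 1.374 -1.13
endloop
endfacet
facet normal -0.419 -0.359 -0.834
outer loop
vertex -0.378 1.768 -1.203
vertex -0.186 1.374 -1.13
vertex -1.983 1.182 -0.144
endloop
endfacet
facet normal -0.419 -0.359 -0.834
outer loop
vertex -1.983 1.182 -0.144
vertex -0.186 1.374 -1.13
vertex -1.791 0.788 -0.071
endloop
endfacet
facet normal -0.798 -0.291 0.527
outer loop
vertex -1.983 1.182 -0.144
vertex -1.791 0.788 -0.071
vertex -1.662 1.177 0.339
endloop
endfacet
facet normal 0.799 0.293 -0.526
outer loop
vertex -0.186 1.374 -1.13
vertex -0.058 1.763 -0.719
vertex 0.081 1.208 -0.817
endloop
endfacet
facet normal 0.009 -0.880 -0.474
outer loop
vertex -0.186 1.374 -1.13
vertex 0.081 1.208 -0.817
vertex -1.791 0.788 -0.071
endloop
endfacet
facet normal 0.009 -0.880 -0.474
outer loop
vertex -1.791 0.788 -0.071
vertex 0.081 1.208 -0.817
vertex -1.524 0.622 0.242
endloop
endfacet
facet normal -0.799 -0.291 0.527
outer loop
vertex -1.791 0.788 -0.071
vertex -1.524 0.622 0.242
vertex -1.662 1.177 0.339
endloop
endfacet
facet normal 0.799 0.293 -0.526
outer loop
vertex 0.081 1.208 -0.817
vertex -0.058 1.763 -0.719
vertex 0.267 1.367 -0.446
endloop
endfacet
facet normal 0.432 -0.887 0.164
outer loop
vertex 0.081 1.208 -0.817
vertex 0.267 1.367 -0.446
vertex -1.524 0.622 0.242
endloop
endfacet
facet normal 0.432 -0.887 0.164
outer loop
vertex -1.524 0.622 0.242
vertex 0.267 1.367 -0.446
vertex -1.338 0.781 0.612
endloop
endfacet
facet normal -0.799 -0.291 0.527
outer loop
vertex -1.524 0.622 0.242
vertex -1.338 0.781 0.612
vertex -1.662 1.177 0.339
endloop
endfacet
facet normal -0.311 -0.863 -0.397
outer loop
vertex -1.845 -1.331 -1.612
vertex -2.249 -1.35 -1.255
vertex -2.321 -1.105 -1.731
endloop
endfacet
facet normal 0.418 0.471 -0.777
outer loop
vertex -1.845 -1.331 -1.612
vertex -2.321 -1.105 -1.731
vertex -1.631 0.37 -0.465
endloop
endfacet
facet normal -0.311 -0.863 -0.397
outer loop
vertex -2.321 -1.105 -1.731
vertex -2.249 -1.35 -1.255
vertex -2.725 -1.124 -1.373
endloop
endfacet
facet normal -0.500 0.687 -0.528
outer loop
vertex -2.321 -1.105 -1.731
vertex -2.725 -1.124 -1.373
vertex -1.631 0.37 -0.465
endloop
endfacet
facet normal -0.311 -0.863 -0.397
outer loop
vertex -2.725 -1.124 -1.373
vertex -2.249 -1.35 -1.255
vertex -2.653 -1.369 -0.897
endloop
endfacet
facet normal -0.845 0.412 0.340
outer loop
vertex -2.725 -1.124 -1.373
vertex -2.653 -1.369 -0.897
vertex -1.631 0.37 -0.465
endloop
endfacet
facet normal -0.310 -0.865 -0.396
outer loop
vertex -2.653 -1.369 -0.897
vertex -2.249 -1.35 -1.255
vertex -2.177 -1.594 -0.778
endloop
endfacet
facet normal -0.276 -0.076 0.958
outer loop
vertex -2.653 -1.369 -0.897
vertex -2.177 -1.594 -0.778
vertex -1.631 0.37 -0.465
endloop
endfacet
facet normal -0.310 -0.865 -0.396
outer loop
vertex -2.177 -1.594 -0.778
vertex -2.249 -1.35 -1.255
vertex -1.773 -1.575 -1.136
endloop
endfacet
facet normal 0.642 -0.291 0.709
outer loop
vertex -2.177 -1.594 -0.778
vertex -1.773 -1.575 -1.136
vertex -1.631 0.37 -0.465
endloop
endfacet
facet normal -0.310 -0.864 -0.396
outer loop
vertex -1.773 -1.575 -1.136
vertex -2.249 -1.35 -1.255
vertex -1.845 -1.331 -1.612
endloop
endfacet
facet normal 0.987 -0.017 -0.158
outer loop
vertex -1.773 -1.575 -1.136
vertex -1.845 -1.331 -1.612
vertex -1.631 0.37 -0.465
endloop
endfacet

endsolid


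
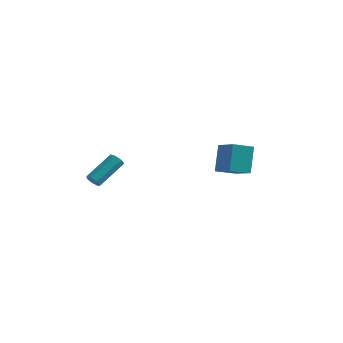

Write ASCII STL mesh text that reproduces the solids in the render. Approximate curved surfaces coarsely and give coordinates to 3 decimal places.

solid 
facet normal -0.338 -0.787 -0.516
outer loop
vertex -3.021 -4.281 0.462
vertex -3.232 -4.481 0.905
vertex -3.454 -4.154 0.552
endloop
endfacet
facet normal -0.011 0.552 -0.834
outer loop
vertex -3.021 -4.281 0.462
vertex -3.454 -4.154 0.552
vertex -2.278 -2.559 1.592
endloop
endfacet
facet normal -0.010 0.551 -0.834
outer loop
vertex -2.278 -2.559 1.592
vertex -3.454 -4.154 0.552
vertex -2.711 -2.431 1.682
endloop
endfacet
facet normal 0.340 0.786 0.516
outer loop
vertex -2.278 -2.559 1.592
vertex -2.711 -2.431 1.682
vertex -2.488 -2.759 2.035
endloop
endfacet
facet normal -0.340 -0.787 -0.515
outer loop
vertex -3.454 -4.154 0.552
vertex -3.232 -4.481 0.905
vertex -3.719 -4.273 0.909
endloop
endfacet
facet normal -0.744 0.560 -0.365
outer loop
vertex -3.454 -4.154 0.552
vertex -3.719 -4.273 0.909
vertex -2.711 -2.431 1.682
endloop
endfacet
facet normal -0.744 0.560 -0.365
outer loop
vertex -2.711 -2.431 1.682
vertex -3.719 -4.273 0.909
vertex -2.976 -2.551 2.038
endloop
endfacet
facet normal 0.338 0.786 0.517
outer loop
vertex -2.711 -2.431 1.682
vertex -2.976 -2.551 2.038
vertex -2.488 -2.759 2.035
endloop
endfacet
facet normal -0.340 -0.786 -0.516
outer loop
vertex -3.719 -4.273 0.909
vertex -3.232 -4.481 0.905
vertex -3.617 -4.549 1.262
endloop
endfacet
facet normal -0.914 0.146 0.378
outer loop
vertex -3.719 -4.273 0.909
vertex -3.617 -4.549 1.262
vertex -2.976 -2.551 2.038
endloop
endfacet
facet normal -0.914 0.147 0.378
outer loop
vertex -2.976 -2.551 2.038
vertex -3.617 -4.549 1.262
vertex -2.874 -2.827 2.392
endloop
endfacet
facet normal 0.339 0.787 0.516
outer loop
vertex -2.976 -2.551 2.038
vertex -2.874 -2.827 2.392
vertex -2.488 -2.759 2.035
endloop
endfacet
facet normal -0.340 -0.786 -0.516
outer loop
vertex -3.617 -4.549 1.262
vertex -3.232 -4.481 0.905
vertex -3.225 -4.774 1.347
endloop
endfacet
facet normal -0.398 -0.377 0.836
outer loop
vertex -3.617 -4.549 1.262
vertex -3.225 -4.774 1.347
vertex -2.874 -2.827 2.392
endloop
endfacet
facet normal -0.397 -0.377 0.837
outer loop
vertex -2.874 -2.827 2.392
vertex -3.225 -4.774 1.347
vertex -2.482 -3.051 2.477
endloop
endfacet
facet normal 0.338 0.787 0.516
outer loop
vertex -2.874 -2.827 2.392
vertex -2.482 -3.051 2.477
vertex -2.488 -2.759 2.035
endloop
endfacet
facet normal -0.339 -0.787 -0.516
outer loop
vertex -3.225 -4.774 1.347
vertex -3.232 -4.481 0.905
vertex -2.838 -4.778 1.099
endloop
endfacet
facet normal 0.420 -0.617 0.665
outer loop
vertex -3.225 -4.774 1.347
vertex -2.838 -4.778 1.099
vertex -2.482 -3.051 2.477
endloop
endfacet
facet normal 0.419 -0.618 0.666
outer loop
vertex -2.482 -3.051 2.477
vertex -2.838 -4.778 1.099
vertex -2.095 -3.056 2.229
endloop
endfacet
facet normal 0.340 0.787 0.515
outer loop
vertex -2.482 -3.051 2.477
vertex -2.095 -3.056 2.229
vertex -2.488 -2.759 2.035
endloop
endfacet
facet normal -0.339 -0.787 -0.516
outer loop
vertex -2.838 -4.778 1.099
vertex -3.232 -4.481 0.905
vertex -2.747 -4.559 0.705
endloop
endfacet
facet normal 0.920 -0.393 -0.006
outer loop
vertex -2.838 -4.778 1.099
vertex -2.747 -4.559 0.705
vertex -2.095 -3.056 2.229
endloop
endfacet
facet normal 0.920 -0.393 -0.006
outer loop
vertex -2.095 -3.056 2.229
vertex -2.747 -4.559 0.705
vertex -2.004 -2.837 1.835
endloop
endfacet
facet normal 0.340 0.787 0.516
outer loop
vertex -2.095 -3.056 2.229
vertex -2.004 -2.837 1.835
vertex -2.488 -2.759 2.035
endloop
endfacet
facet normal -0.339 -0.786 -0.517
outer loop
vertex -2.747 -4.559 0.705
vertex -3.232 -4.481 0.905
vertex -3.021 -4.281 0.462
endloop
endfacet
facet normal 0.728 0.128 -0.674
outer loop
vertex -2.747 -4.559 0.705
vertex -3.021 -4.281 0.462
vertex -2.004 -2.837 1.835
endloop
endfacet
facet normal 0.728 0.128 -0.674
outer loop
vertex -2.004 -2.837 1.835
vertex -3.021 -4.281 0.462
vertex -2.278 -2.559 1.592
endloop
endfacet
facet normal 0.340 0.786 0.516
outer loop
vertex -2.004 -2.837 1.835
vertex -2.278 -2.559 1.592
vertex -2.488 -2.759 2.035
endloop
endfacet
facet normal -0.698 0.559 -0.448
outer loop
vertex 1.059 4.313 0.555
vertex 2.064 5.212 0.11
vertex 1.279 3.226 -1.145
endloop
endfacet
facet normal -0.708 -0.633 0.313
outer loop
vertex 2.676 2.108 -0.25
vertex 1.059 4.313 0.555
vertex 1.279 3.226 -1.145
endloop
endfacet
facet normal -0.698 0.559 -0.448
outer loop
vertex 1.279 3.226 -1.145
vertex 2.064 5.212 0.11
vertex 2.284 4.125 -1.59
endloop
endfacet
facet normal 0.108 -0.535 -0.838
outer loop
vertex 2.284 4.125 -1.59
vertex 2.676 2.108 -0.25
vertex 1.279 3.226 -1.145
endloop
endfacet
facet normal -0.108 0.535 0.838
outer loop
vertex 1.059 4.313 0.555
vertex 3.461 4.094 1.005
vertex 2.064 5.212 0.11
endloop
endfacet
facet normal -0.708 -0.633 0.313
outer loop
vertex 2.456 3.195 1.45
vertex 1.059 4.313 0.555
vertex 2.676 2.108 -0.25
endloop
endfacet
facet normal -0.108 0.535 0.838
outer loop
vertex 2.456 3.195 1.45
vertex 3.461 4.094 1.005
vertex 1.059 4.313 0.555
endloop
endfacet
facet normal 0.708 0.633 -0.313
outer loop
vertex 2.064 5.212 0.11
vertex 3.461 4.094 1.005
vertex 2.284 4.125 -1.59
endloop
endfacet
facet normal 0.108 -0.535 -0.838
outer loop
vertex 3.681 3.007 -0.695
vertex 2.676 2.108 -0.25
vertex 2.284 4.125 -1.59
endloop
endfacet
facet normal 0.708 0.633 -0.313
outer loop
vertex 2.284 4.125 -1.59
vertex 3.461 4.094 1.005
vertex 3.681 3.007 -0.695
endloop
endfacet
facet normal 0.698 -0.559 0.448
outer loop
vertex 3.681 3.007 -0.695
vertex 2.456 3.195 1.45
vertex 2.676 2.108 -0.25
endloop
endfacet
facet normal 0.698 -0.559 0.448
outer loop
vertex 3.461 4.094 1.005
vertex 2.456 3.195 1.45
vertex 3.681 3.007 -0.695
endloop
endfacet

endsolid


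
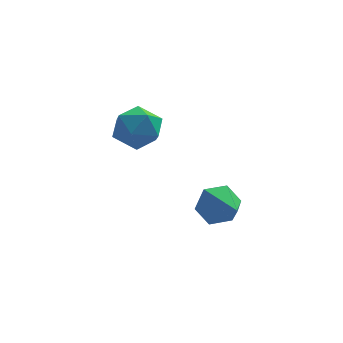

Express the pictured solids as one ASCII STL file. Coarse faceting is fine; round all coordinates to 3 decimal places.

solid 
facet normal -0.346 0.857 -0.382
outer loop
vertex 3.565 0.55 -2.014
vertex 3.117 0.665 -1.349
vertex 3.873 0.955 -1.384
endloop
endfacet
facet normal 0.923 -0.259 -0.284
outer loop
vertex 3.565 0.55 -2.014
vertex 3.873 0.955 -1.384
vertex 3.623 -0.585 -0.791
endloop
endfacet
facet normal -0.346 0.857 -0.383
outer loop
vertex 3.873 0.955 -1.384
vertex 3.117 0.665 -1.349
vertex 3.425 1.071 -0.719
endloop
endfacet
facet normal 0.833 0.076 0.548
outer loop
vertex 3.873 0.955 -1.384
vertex 3.425 1.071 -0.719
vertex 3.623 -0.585 -0.791
endloop
endfacet
facet normal -0.346 0.857 -0.383
outer loop
vertex 3.425 1.071 -0.719
vertex 3.117 0.665 -1.349
vertex 2.669 0.781 -0.684
endloop
endfacet
facet normal 0.060 -0.036 0.998
outer loop
vertex 3.425 1.071 -0.719
vertex 2.669 0.781 -0.684
vertex 3.623 -0.585 -0.791
endloop
endfacet
facet normal -0.347 0.856 -0.383
outer loop
vertex 2.669 0.781 -0.684
vertex 3.117 0.665 -1.349
vertex 2.362 0.375 -1.314
endloop
endfacet
facet normal -0.623 -0.483 0.615
outer loop
vertex 2.669 0.781 -0.684
vertex 2.362 0.375 -1.314
vertex 3.623 -0.585 -0.791
endloop
endfacet
facet normal -0.347 0.857 -0.382
outer loop
vertex 2.362 0.375 -1.314
vertex 3.117 0.665 -1.349
vertex 2.81 0.26 -1.979
endloop
endfacet
facet normal -0.533 -0.818 -0.217
outer loop
vertex 2.362 0.375 -1.314
vertex 2.81 0.26 -1.979
vertex 3.623 -0.585 -0.791
endloop
endfacet
facet normal -0.347 0.857 -0.382
outer loop
vertex 2.81 0.26 -1.979
vertex 3.117 0.665 -1.349
vertex 3.565 0.55 -2.014
endloop
endfacet
facet normal 0.240 -0.706 -0.666
outer loop
vertex 2.81 0.26 -1.979
vertex 3.565 0.55 -2.014
vertex 3.623 -0.585 -0.791
endloop
endfacet
facet normal -0.969 0.115 0.218
outer loop
vertex 0.027 4.572 0.333
vertex -0.143 3.674 0.049
vertex 0.083 3.852 0.961
endloop
endfacet
facet normal -0.563 0.518 0.644
outer loop
vertex 0.027 4.572 0.333
vertex 0.083 3.852 0.961
vertex 0.738 4.55 0.973
endloop
endfacet
facet normal -0.179 0.956 0.232
outer loop
vertex 0.027 4.572 0.333
vertex 0.738 4.55 0.973
vertex 0.917 4.803 0.067
endloop
endfacet
facet normal -0.348 0.823 -0.448
outer loop
vertex 0.027 4.572 0.333
vertex 0.917 4.803 0.067
vertex 0.372 4.262 -0.504
endloop
endfacet
facet normal -0.836 0.303 -0.457
outer loop
vertex 0.027 4.572 0.333
vertex 0.372 4.262 -0.504
vertex -0.143 3.674 0.049
endloop
endfacet
facet normal -0.111 0.088 0.990
outer loop
vertex 0.738 4.55 0.973
vertex 0.083 3.852 0.961
vertex 1.008 3.638 1.084
endloop
endfacet
facet normal -0.768 -0.565 0.301
outer loop
vertex 0.083 3.852 0.961
vertex -0.143 3.674 0.049
vertex 0.463 3.097 0.513
endloop
endfacet
facet normal -0.553 -0.260 -0.792
outer loop
vertex -0.143 3.674 0.049
vertex 0.372 4.262 -0.504
vertex 0.642 3.35 -0.393
endloop
endfacet
facet normal 0.238 0.581 -0.778
outer loop
vertex 0.372 4.262 -0.504
vertex 0.917 4.803 0.067
vertex 1.297 4.048 -0.381
endloop
endfacet
facet normal 0.511 0.797 0.323
outer loop
vertex 0.917 4.803 0.067
vertex 0.738 4.55 0.973
vertex 1.523 4.226 0.531
endloop
endfacet
facet normal 0.348 -0.823 0.448
outer loop
vertex 1.353 3.328 0.247
vertex 1.008 3.638 1.084
vertex 0.463 3.097 0.513
endloop
endfacet
facet normal 0.179 -0.956 -0.232
outer loop
vertex 1.353 3.328 0.247
vertex 0.463 3.097 0.513
vertex 0.642 3.35 -0.393
endloop
endfacet
facet normal 0.563 -0.518 -0.644
outer loop
vertex 1.353 3.328 0.247
vertex 0.642 3.35 -0.393
vertex 1.297 4.048 -0.381
endloop
endfacet
facet normal 0.969 -0.115 -0.218
outer loop
vertex 1.353 3.328 0.247
vertex 1.297 4.048 -0.381
vertex 1.523 4.226 0.531
endloop
endfacet
facet normal 0.836 -0.303 0.457
outer loop
vertex 1.353 3.328 0.247
vertex 1.523 4.226 0.531
vertex 1.008 3.638 1.084
endloop
endfacet
facet normal -0.238 -0.581 0.778
outer loop
vertex 0.463 3.097 0.513
vertex 1.008 3.638 1.084
vertex 0.083 3.852 0.961
endloop
endfacet
facet normal -0.511 -0.797 -0.323
outer loop
vertex 0.642 3.35 -0.393
vertex 0.463 3.097 0.513
vertex -0.143 3.674 0.049
endloop
endfacet
facet normal 0.111 -0.088 -0.990
outer loop
vertex 1.297 4.048 -0.381
vertex 0.642 3.35 -0.393
vertex 0.372 4.262 -0.504
endloop
endfacet
facet normal 0.768 0.565 -0.301
outer loop
vertex 1.523 4.226 0.531
vertex 1.297 4.048 -0.381
vertex 0.917 4.803 0.067
endloop
endfacet
facet normal 0.553 0.260 0.792
outer loop
vertex 1.008 3.638 1.084
vertex 1.523 4.226 0.531
vertex 0.738 4.55 0.973
endloop
endfacet

endsolid


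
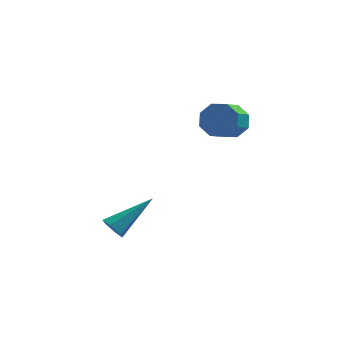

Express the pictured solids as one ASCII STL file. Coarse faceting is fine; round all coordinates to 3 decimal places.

solid 
facet normal 0.350 0.811 -0.468
outer loop
vertex 3.691 -1.488 1.462
vertex 2.968 -1.407 1.062
vertex 3.276 -1.126 1.779
endloop
endfacet
facet normal 0.671 0.131 0.729
outer loop
vertex 3.691 -1.488 1.462
vertex 3.276 -1.126 1.779
vertex 3.274 -2.453 2.019
endloop
endfacet
facet normal 0.671 0.131 0.729
outer loop
vertex 3.274 -2.453 2.019
vertex 3.276 -1.126 1.779
vertex 2.859 -2.091 2.336
endloop
endfacet
facet normal -0.350 -0.811 0.468
outer loop
vertex 3.274 -2.453 2.019
vertex 2.859 -2.091 2.336
vertex 2.552 -2.373 1.618
endloop
endfacet
facet normal 0.350 0.811 -0.468
outer loop
vertex 3.276 -1.126 1.779
vertex 2.968 -1.407 1.062
vertex 2.681 -0.929 1.676
endloop
endfacet
facet normal 0.014 0.495 0.869
outer loop
vertex 3.276 -1.126 1.779
vertex 2.681 -0.929 1.676
vertex 2.859 -2.091 2.336
endloop
endfacet
facet normal 0.014 0.495 0.869
outer loop
vertex 2.859 -2.091 2.336
vertex 2.681 -0.929 1.676
vertex 2.264 -1.894 2.233
endloop
endfacet
facet normal -0.350 -0.811 0.468
outer loop
vertex 2.859 -2.091 2.336
vertex 2.264 -1.894 2.233
vertex 2.552 -2.373 1.618
endloop
endfacet
facet normal 0.350 0.811 -0.468
outer loop
vertex 2.681 -0.929 1.676
vertex 2.968 -1.407 1.062
vertex 2.254 -1.012 1.213
endloop
endfacet
facet normal -0.652 0.570 0.499
outer loop
vertex 2.681 -0.929 1.676
vertex 2.254 -1.012 1.213
vertex 2.264 -1.894 2.233
endloop
endfacet
facet normal -0.655 0.569 0.498
outer loop
vertex 2.264 -1.894 2.233
vertex 2.254 -1.012 1.213
vertex 1.838 -1.978 1.769
endloop
endfacet
facet normal -0.350 -0.811 0.468
outer loop
vertex 2.264 -1.894 2.233
vertex 1.838 -1.978 1.769
vertex 2.552 -2.373 1.618
endloop
endfacet
facet normal 0.350 0.811 -0.468
outer loop
vertex 2.254 -1.012 1.213
vertex 2.968 -1.407 1.062
vertex 2.246 -1.327 0.661
endloop
endfacet
facet normal -0.937 0.310 -0.163
outer loop
vertex 2.254 -1.012 1.213
vertex 2.246 -1.327 0.661
vertex 1.838 -1.978 1.769
endloop
endfacet
facet normal -0.936 0.311 -0.162
outer loop
vertex 1.838 -1.978 1.769
vertex 2.246 -1.327 0.661
vertex 1.829 -2.292 1.218
endloop
endfacet
facet normal -0.350 -0.811 0.468
outer loop
vertex 1.838 -1.978 1.769
vertex 1.829 -2.292 1.218
vertex 2.552 -2.373 1.618
endloop
endfacet
facet normal 0.350 0.811 -0.468
outer loop
vertex 2.246 -1.327 0.661
vertex 2.968 -1.407 1.062
vertex 2.661 -1.689 0.344
endloop
endfacet
facet normal -0.671 -0.131 -0.729
outer loop
vertex 2.246 -1.327 0.661
vertex 2.661 -1.689 0.344
vertex 1.829 -2.292 1.218
endloop
endfacet
facet normal -0.671 -0.131 -0.729
outer loop
vertex 1.829 -2.292 1.218
vertex 2.661 -1.689 0.344
vertex 2.244 -2.654 0.901
endloop
endfacet
facet normal -0.350 -0.811 0.468
outer loop
vertex 1.829 -2.292 1.218
vertex 2.244 -2.654 0.901
vertex 2.552 -2.373 1.618
endloop
endfacet
facet normal 0.350 0.811 -0.468
outer loop
vertex 2.661 -1.689 0.344
vertex 2.968 -1.407 1.062
vertex 3.256 -1.886 0.447
endloop
endfacet
facet normal -0.014 -0.495 -0.869
outer loop
vertex 2.661 -1.689 0.344
vertex 3.256 -1.886 0.447
vertex 2.244 -2.654 0.901
endloop
endfacet
facet normal -0.014 -0.495 -0.869
outer loop
vertex 2.244 -2.654 0.901
vertex 3.256 -1.886 0.447
vertex 2.839 -2.851 1.004
endloop
endfacet
facet normal -0.350 -0.811 0.468
outer loop
vertex 2.244 -2.654 0.901
vertex 2.839 -2.851 1.004
vertex 2.552 -2.373 1.618
endloop
endfacet
facet normal 0.350 0.811 -0.468
outer loop
vertex 3.256 -1.886 0.447
vertex 2.968 -1.407 1.062
vertex 3.682 -1.802 0.911
endloop
endfacet
facet normal 0.654 -0.570 -0.497
outer loop
vertex 3.256 -1.886 0.447
vertex 3.682 -1.802 0.911
vertex 2.839 -2.851 1.004
endloop
endfacet
facet normal 0.653 -0.569 -0.500
outer loop
vertex 2.839 -2.851 1.004
vertex 3.682 -1.802 0.911
vertex 3.266 -2.768 1.467
endloop
endfacet
facet normal -0.350 -0.811 0.468
outer loop
vertex 2.839 -2.851 1.004
vertex 3.266 -2.768 1.467
vertex 2.552 -2.373 1.618
endloop
endfacet
facet normal 0.350 0.811 -0.468
outer loop
vertex 3.682 -1.802 0.911
vertex 2.968 -1.407 1.062
vertex 3.691 -1.488 1.462
endloop
endfacet
facet normal 0.937 -0.310 0.162
outer loop
vertex 3.682 -1.802 0.911
vertex 3.691 -1.488 1.462
vertex 3.266 -2.768 1.467
endloop
endfacet
facet normal 0.936 -0.310 0.164
outer loop
vertex 3.266 -2.768 1.467
vertex 3.691 -1.488 1.462
vertex 3.274 -2.453 2.019
endloop
endfacet
facet normal -0.350 -0.811 0.468
outer loop
vertex 3.266 -2.768 1.467
vertex 3.274 -2.453 2.019
vertex 2.552 -2.373 1.618
endloop
endfacet
facet normal -0.697 -0.481 -0.531
outer loop
vertex -1.006 -3.93 -4.036
vertex -1.383 -3.846 -3.617
vertex -1.331 -3.461 -4.034
endloop
endfacet
facet normal 0.582 0.406 -0.704
outer loop
vertex -1.006 -3.93 -4.036
vertex -1.331 -3.461 -4.034
vertex 0.083 -2.834 -2.503
endloop
endfacet
facet normal -0.698 -0.480 -0.531
outer loop
vertex -1.331 -3.461 -4.034
vertex -1.383 -3.846 -3.617
vertex -1.707 -3.377 -3.615
endloop
endfacet
facet normal -0.109 0.951 -0.289
outer loop
vertex -1.331 -3.461 -4.034
vertex -1.707 -3.377 -3.615
vertex 0.083 -2.834 -2.503
endloop
endfacet
facet normal -0.699 -0.481 -0.530
outer loop
vertex -1.707 -3.377 -3.615
vertex -1.383 -3.846 -3.617
vertex -1.759 -3.762 -3.197
endloop
endfacet
facet normal -0.532 0.655 0.537
outer loop
vertex -1.707 -3.377 -3.615
vertex -1.759 -3.762 -3.197
vertex 0.083 -2.834 -2.503
endloop
endfacet
facet normal -0.698 -0.483 -0.529
outer loop
vertex -1.759 -3.762 -3.197
vertex -1.383 -3.846 -3.617
vertex -1.434 -4.23 -3.199
endloop
endfacet
facet normal -0.263 -0.186 0.947
outer loop
vertex -1.759 -3.762 -3.197
vertex -1.434 -4.23 -3.199
vertex 0.083 -2.834 -2.503
endloop
endfacet
facet normal -0.698 -0.483 -0.529
outer loop
vertex -1.434 -4.23 -3.199
vertex -1.383 -3.846 -3.617
vertex -1.058 -4.314 -3.619
endloop
endfacet
facet normal 0.429 -0.731 0.530
outer loop
vertex -1.434 -4.23 -3.199
vertex -1.058 -4.314 -3.619
vertex 0.083 -2.834 -2.503
endloop
endfacet
facet normal -0.697 -0.482 -0.531
outer loop
vertex -1.058 -4.314 -3.619
vertex -1.383 -3.846 -3.617
vertex -1.006 -3.93 -4.036
endloop
endfacet
facet normal 0.851 -0.435 -0.294
outer loop
vertex -1.058 -4.314 -3.619
vertex -1.006 -3.93 -4.036
vertex 0.083 -2.834 -2.503
endloop
endfacet

endsolid


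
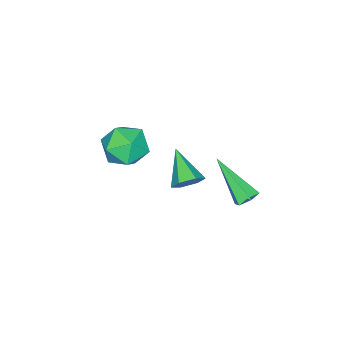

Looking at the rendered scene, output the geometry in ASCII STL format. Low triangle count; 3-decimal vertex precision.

solid 
facet normal -0.118 0.204 0.972
outer loop
vertex 2.475 -3.131 4.575
vertex 3.188 -3.879 4.818
vertex 3.504 -2.88 4.647
endloop
endfacet
facet normal -0.232 0.785 0.575
outer loop
vertex 2.475 -3.131 4.575
vertex 3.504 -2.88 4.647
vertex 2.913 -2.479 3.861
endloop
endfacet
facet normal -0.760 0.639 0.117
outer loop
vertex 2.475 -3.131 4.575
vertex 2.913 -2.479 3.861
vertex 2.232 -3.231 3.546
endloop
endfacet
facet normal -0.972 -0.032 0.233
outer loop
vertex 2.475 -3.131 4.575
vertex 2.232 -3.231 3.546
vertex 2.402 -4.096 4.138
endloop
endfacet
facet normal -0.575 -0.301 0.761
outer loop
vertex 2.475 -3.131 4.575
vertex 2.402 -4.096 4.138
vertex 3.188 -3.879 4.818
endloop
endfacet
facet normal 0.359 0.913 0.196
outer loop
vertex 2.913 -2.479 3.861
vertex 3.504 -2.88 4.647
vertex 3.898 -2.824 3.662
endloop
endfacet
facet normal 0.544 -0.028 0.839
outer loop
vertex 3.504 -2.88 4.647
vertex 3.188 -3.879 4.818
vertex 4.068 -3.689 4.254
endloop
endfacet
facet normal -0.196 -0.846 0.496
outer loop
vertex 3.188 -3.879 4.818
vertex 2.402 -4.096 4.138
vertex 3.387 -4.441 3.939
endloop
endfacet
facet normal -0.838 -0.410 -0.359
outer loop
vertex 2.402 -4.096 4.138
vertex 2.232 -3.231 3.546
vertex 2.796 -4.04 3.153
endloop
endfacet
facet normal -0.495 0.677 -0.545
outer loop
vertex 2.232 -3.231 3.546
vertex 2.913 -2.479 3.861
vertex 3.112 -3.041 2.982
endloop
endfacet
facet normal 0.972 0.032 -0.233
outer loop
vertex 3.825 -3.789 3.225
vertex 3.898 -2.824 3.662
vertex 4.068 -3.689 4.254
endloop
endfacet
facet normal 0.760 -0.639 -0.117
outer loop
vertex 3.825 -3.789 3.225
vertex 4.068 -3.689 4.254
vertex 3.387 -4.441 3.939
endloop
endfacet
facet normal 0.232 -0.785 -0.575
outer loop
vertex 3.825 -3.789 3.225
vertex 3.387 -4.441 3.939
vertex 2.796 -4.04 3.153
endloop
endfacet
facet normal 0.118 -0.204 -0.972
outer loop
vertex 3.825 -3.789 3.225
vertex 2.796 -4.04 3.153
vertex 3.112 -3.041 2.982
endloop
endfacet
facet normal 0.575 0.301 -0.761
outer loop
vertex 3.825 -3.789 3.225
vertex 3.112 -3.041 2.982
vertex 3.898 -2.824 3.662
endloop
endfacet
facet normal 0.838 0.410 0.359
outer loop
vertex 4.068 -3.689 4.254
vertex 3.898 -2.824 3.662
vertex 3.504 -2.88 4.647
endloop
endfacet
facet normal 0.495 -0.677 0.545
outer loop
vertex 3.387 -4.441 3.939
vertex 4.068 -3.689 4.254
vertex 3.188 -3.879 4.818
endloop
endfacet
facet normal -0.359 -0.913 -0.196
outer loop
vertex 2.796 -4.04 3.153
vertex 3.387 -4.441 3.939
vertex 2.402 -4.096 4.138
endloop
endfacet
facet normal -0.544 0.028 -0.839
outer loop
vertex 3.112 -3.041 2.982
vertex 2.796 -4.04 3.153
vertex 2.232 -3.231 3.546
endloop
endfacet
facet normal 0.196 0.846 -0.496
outer loop
vertex 3.898 -2.824 3.662
vertex 3.112 -3.041 2.982
vertex 2.913 -2.479 3.861
endloop
endfacet
facet normal 0.494 0.685 -0.535
outer loop
vertex 3.859 -0.503 3.786
vertex 3.32 -0.435 3.376
vertex 3.378 -0.044 3.93
endloop
endfacet
facet normal 0.307 0.023 0.951
outer loop
vertex 3.859 -0.503 3.786
vertex 3.378 -0.044 3.93
vertex 2.52 -1.545 4.244
endloop
endfacet
facet normal 0.493 0.686 -0.536
outer loop
vertex 3.378 -0.044 3.93
vertex 3.32 -0.435 3.376
vertex 2.839 0.024 3.521
endloop
endfacet
facet normal -0.506 0.444 0.740
outer loop
vertex 3.378 -0.044 3.93
vertex 2.839 0.024 3.521
vertex 2.52 -1.545 4.244
endloop
endfacet
facet normal 0.493 0.686 -0.536
outer loop
vertex 2.839 0.024 3.521
vertex 3.32 -0.435 3.376
vertex 2.781 -0.367 2.967
endloop
endfacet
facet normal -0.982 0.186 -0.029
outer loop
vertex 2.839 0.024 3.521
vertex 2.781 -0.367 2.967
vertex 2.52 -1.545 4.244
endloop
endfacet
facet normal 0.493 0.686 -0.535
outer loop
vertex 2.781 -0.367 2.967
vertex 3.32 -0.435 3.376
vertex 3.262 -0.825 2.823
endloop
endfacet
facet normal -0.644 -0.492 -0.586
outer loop
vertex 2.781 -0.367 2.967
vertex 3.262 -0.825 2.823
vertex 2.52 -1.545 4.244
endloop
endfacet
facet normal 0.494 0.685 -0.535
outer loop
vertex 3.262 -0.825 2.823
vertex 3.32 -0.435 3.376
vertex 3.801 -0.894 3.232
endloop
endfacet
facet normal 0.168 -0.912 -0.375
outer loop
vertex 3.262 -0.825 2.823
vertex 3.801 -0.894 3.232
vertex 2.52 -1.545 4.244
endloop
endfacet
facet normal 0.494 0.685 -0.535
outer loop
vertex 3.801 -0.894 3.232
vertex 3.32 -0.435 3.376
vertex 3.859 -0.503 3.786
endloop
endfacet
facet normal 0.645 -0.655 0.395
outer loop
vertex 3.801 -0.894 3.232
vertex 3.859 -0.503 3.786
vertex 2.52 -1.545 4.244
endloop
endfacet
facet normal 0.049 0.675 -0.736
outer loop
vertex 2.873 1.566 2.732
vertex 2.324 1.571 2.7
vertex 2.583 1.92 3.037
endloop
endfacet
facet normal 0.818 0.208 0.536
outer loop
vertex 2.873 1.566 2.732
vertex 2.583 1.92 3.037
vertex 2.216 0.109 4.3
endloop
endfacet
facet normal 0.050 0.674 -0.737
outer loop
vertex 2.583 1.92 3.037
vertex 2.324 1.571 2.7
vertex 2.034 1.926 3.005
endloop
endfacet
facet normal -0.041 0.577 0.816
outer loop
vertex 2.583 1.92 3.037
vertex 2.034 1.926 3.005
vertex 2.216 0.109 4.3
endloop
endfacet
facet normal 0.050 0.674 -0.737
outer loop
vertex 2.034 1.926 3.005
vertex 2.324 1.571 2.7
vertex 1.775 1.577 2.668
endloop
endfacet
facet normal -0.871 0.224 0.437
outer loop
vertex 2.034 1.926 3.005
vertex 1.775 1.577 2.668
vertex 2.216 0.109 4.3
endloop
endfacet
facet normal 0.050 0.673 -0.738
outer loop
vertex 1.775 1.577 2.668
vertex 2.324 1.571 2.7
vertex 2.064 1.222 2.364
endloop
endfacet
facet normal -0.840 -0.496 -0.219
outer loop
vertex 1.775 1.577 2.668
vertex 2.064 1.222 2.364
vertex 2.216 0.109 4.3
endloop
endfacet
facet normal 0.049 0.674 -0.738
outer loop
vertex 2.064 1.222 2.364
vertex 2.324 1.571 2.7
vertex 2.613 1.216 2.395
endloop
endfacet
facet normal 0.019 -0.866 -0.499
outer loop
vertex 2.064 1.222 2.364
vertex 2.613 1.216 2.395
vertex 2.216 0.109 4.3
endloop
endfacet
facet normal 0.049 0.674 -0.737
outer loop
vertex 2.613 1.216 2.395
vertex 2.324 1.571 2.7
vertex 2.873 1.566 2.732
endloop
endfacet
facet normal 0.849 -0.514 -0.122
outer loop
vertex 2.613 1.216 2.395
vertex 2.873 1.566 2.732
vertex 2.216 0.109 4.3
endloop
endfacet

endsolid


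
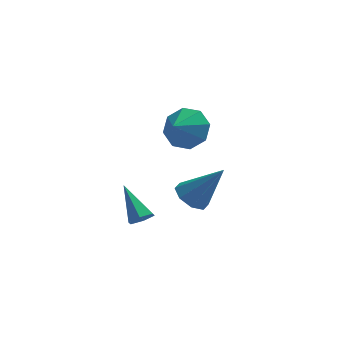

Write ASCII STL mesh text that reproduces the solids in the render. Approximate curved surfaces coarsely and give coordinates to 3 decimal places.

solid 
facet normal 0.394 0.741 -0.543
outer loop
vertex 0.451 3.338 2.673
vertex -0.376 3.988 2.96
vertex 0.609 3.766 3.372
endloop
endfacet
facet normal 0.466 -0.798 0.383
outer loop
vertex 0.451 3.338 2.673
vertex 0.609 3.766 3.372
vertex -0.884 3.032 3.66
endloop
endfacet
facet normal 0.394 0.741 -0.543
outer loop
vertex 0.609 3.766 3.372
vertex -0.376 3.988 2.96
vertex 0.19 4.324 3.829
endloop
endfacet
facet normal 0.364 -0.412 0.836
outer loop
vertex 0.609 3.766 3.372
vertex 0.19 4.324 3.829
vertex -0.884 3.032 3.66
endloop
endfacet
facet normal 0.394 0.741 -0.543
outer loop
vertex 0.19 4.324 3.829
vertex -0.376 3.988 2.96
vertex -0.561 4.685 3.777
endloop
endfacet
facet normal -0.094 -0.052 0.994
outer loop
vertex 0.19 4.324 3.829
vertex -0.561 4.685 3.777
vertex -0.884 3.032 3.66
endloop
endfacet
facet normal 0.395 0.741 -0.543
outer loop
vertex -0.561 4.685 3.777
vertex -0.376 3.988 2.96
vertex -1.203 4.638 3.246
endloop
endfacet
facet normal -0.639 0.071 0.766
outer loop
vertex -0.561 4.685 3.777
vertex -1.203 4.638 3.246
vertex -0.884 3.032 3.66
endloop
endfacet
facet normal 0.395 0.741 -0.543
outer loop
vertex -1.203 4.638 3.246
vertex -0.376 3.988 2.96
vertex -1.36 4.21 2.548
endloop
endfacet
facet normal -0.952 -0.116 0.285
outer loop
vertex -1.203 4.638 3.246
vertex -1.36 4.21 2.548
vertex -0.884 3.032 3.66
endloop
endfacet
facet normal 0.394 0.742 -0.543
outer loop
vertex -1.36 4.21 2.548
vertex -0.376 3.988 2.96
vertex -0.941 3.652 2.09
endloop
endfacet
facet normal -0.849 -0.501 -0.167
outer loop
vertex -1.36 4.21 2.548
vertex -0.941 3.652 2.09
vertex -0.884 3.032 3.66
endloop
endfacet
facet normal 0.395 0.742 -0.543
outer loop
vertex -0.941 3.652 2.09
vertex -0.376 3.988 2.96
vertex -0.191 3.291 2.142
endloop
endfacet
facet normal -0.392 -0.861 -0.326
outer loop
vertex -0.941 3.652 2.09
vertex -0.191 3.291 2.142
vertex -0.884 3.032 3.66
endloop
endfacet
facet normal 0.395 0.742 -0.543
outer loop
vertex -0.191 3.291 2.142
vertex -0.376 3.988 2.96
vertex 0.451 3.338 2.673
endloop
endfacet
facet normal 0.153 -0.983 -0.098
outer loop
vertex -0.191 3.291 2.142
vertex 0.451 3.338 2.673
vertex -0.884 3.032 3.66
endloop
endfacet
facet normal 0.433 -0.636 -0.639
outer loop
vertex -1.424 -1.579 1.488
vertex -1.859 -1.485 1.1
vertex -1.376 -1.146 1.09
endloop
endfacet
facet normal 0.747 0.403 0.529
outer loop
vertex -1.424 -1.579 1.488
vertex -1.376 -1.146 1.09
vertex -2.641 -0.335 2.26
endloop
endfacet
facet normal 0.432 -0.634 -0.641
outer loop
vertex -1.376 -1.146 1.09
vertex -1.859 -1.485 1.1
vertex -1.811 -1.051 0.703
endloop
endfacet
facet normal 0.383 0.900 -0.210
outer loop
vertex -1.376 -1.146 1.09
vertex -1.811 -1.051 0.703
vertex -2.641 -0.335 2.26
endloop
endfacet
facet normal 0.432 -0.634 -0.641
outer loop
vertex -1.811 -1.051 0.703
vertex -1.859 -1.485 1.1
vertex -2.294 -1.39 0.713
endloop
endfacet
facet normal -0.482 0.670 -0.565
outer loop
vertex -1.811 -1.051 0.703
vertex -2.294 -1.39 0.713
vertex -2.641 -0.335 2.26
endloop
endfacet
facet normal 0.431 -0.635 -0.641
outer loop
vertex -2.294 -1.39 0.713
vertex -1.859 -1.485 1.1
vertex -2.342 -1.824 1.111
endloop
endfacet
facet normal -0.982 -0.057 -0.181
outer loop
vertex -2.294 -1.39 0.713
vertex -2.342 -1.824 1.111
vertex -2.641 -0.335 2.26
endloop
endfacet
facet normal 0.432 -0.636 -0.640
outer loop
vertex -2.342 -1.824 1.111
vertex -1.859 -1.485 1.1
vertex -1.907 -1.918 1.498
endloop
endfacet
facet normal -0.617 -0.555 0.558
outer loop
vertex -2.342 -1.824 1.111
vertex -1.907 -1.918 1.498
vertex -2.641 -0.335 2.26
endloop
endfacet
facet normal 0.433 -0.636 -0.639
outer loop
vertex -1.907 -1.918 1.498
vertex -1.859 -1.485 1.1
vertex -1.424 -1.579 1.488
endloop
endfacet
facet normal 0.247 -0.325 0.913
outer loop
vertex -1.907 -1.918 1.498
vertex -1.424 -1.579 1.488
vertex -2.641 -0.335 2.26
endloop
endfacet
facet normal -0.604 0.053 -0.795
outer loop
vertex 0.724 -1.156 1.824
vertex 0.071 -1.226 2.315
vertex 0.512 -0.599 2.022
endloop
endfacet
facet normal 0.887 0.412 -0.210
outer loop
vertex 0.724 -1.156 1.824
vertex 0.512 -0.599 2.022
vertex 1.309 -1.334 3.945
endloop
endfacet
facet normal -0.603 0.053 -0.796
outer loop
vertex 0.512 -0.599 2.022
vertex 0.071 -1.226 2.315
vertex 0.042 -0.41 2.391
endloop
endfacet
facet normal 0.463 0.875 0.142
outer loop
vertex 0.512 -0.599 2.022
vertex 0.042 -0.41 2.391
vertex 1.309 -1.334 3.945
endloop
endfacet
facet normal -0.604 0.053 -0.795
outer loop
vertex 0.042 -0.41 2.391
vertex 0.071 -1.226 2.315
vertex -0.411 -0.698 2.716
endloop
endfacet
facet normal -0.107 0.814 0.571
outer loop
vertex 0.042 -0.41 2.391
vertex -0.411 -0.698 2.716
vertex 1.309 -1.334 3.945
endloop
endfacet
facet normal -0.604 0.053 -0.795
outer loop
vertex -0.411 -0.698 2.716
vertex 0.071 -1.226 2.315
vertex -0.582 -1.295 2.806
endloop
endfacet
facet normal -0.493 0.266 0.828
outer loop
vertex -0.411 -0.698 2.716
vertex -0.582 -1.295 2.806
vertex 1.309 -1.334 3.945
endloop
endfacet
facet normal -0.604 0.053 -0.795
outer loop
vertex -0.582 -1.295 2.806
vertex 0.071 -1.226 2.315
vertex -0.37 -1.852 2.608
endloop
endfacet
facet normal -0.468 -0.449 0.761
outer loop
vertex -0.582 -1.295 2.806
vertex -0.37 -1.852 2.608
vertex 1.309 -1.334 3.945
endloop
endfacet
facet normal -0.604 0.054 -0.795
outer loop
vertex -0.37 -1.852 2.608
vertex 0.071 -1.226 2.315
vertex 0.1 -2.041 2.238
endloop
endfacet
facet normal -0.045 -0.911 0.409
outer loop
vertex -0.37 -1.852 2.608
vertex 0.1 -2.041 2.238
vertex 1.309 -1.334 3.945
endloop
endfacet
facet normal -0.604 0.054 -0.796
outer loop
vertex 0.1 -2.041 2.238
vertex 0.071 -1.226 2.315
vertex 0.554 -1.753 1.913
endloop
endfacet
facet normal 0.525 -0.851 -0.020
outer loop
vertex 0.1 -2.041 2.238
vertex 0.554 -1.753 1.913
vertex 1.309 -1.334 3.945
endloop
endfacet
facet normal -0.604 0.053 -0.795
outer loop
vertex 0.554 -1.753 1.913
vertex 0.071 -1.226 2.315
vertex 0.724 -1.156 1.824
endloop
endfacet
facet normal 0.912 -0.301 -0.277
outer loop
vertex 0.554 -1.753 1.913
vertex 0.724 -1.156 1.824
vertex 1.309 -1.334 3.945
endloop
endfacet

endsolid
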